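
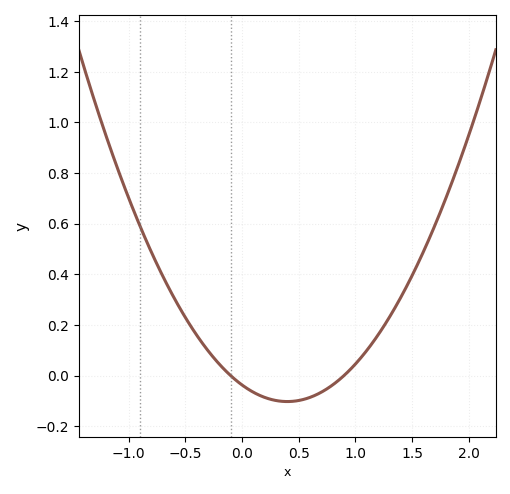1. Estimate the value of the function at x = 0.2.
-0.08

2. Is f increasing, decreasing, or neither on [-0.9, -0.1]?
decreasing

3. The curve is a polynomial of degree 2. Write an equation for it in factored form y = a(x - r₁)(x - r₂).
y = 0.41(x + 0.1)(x - 0.9)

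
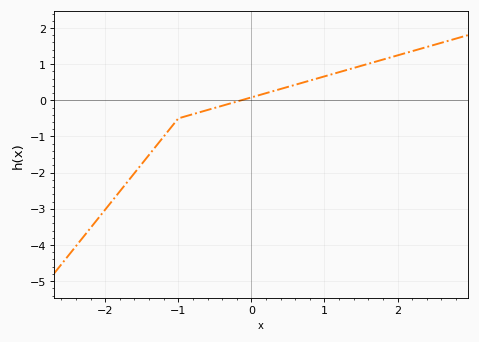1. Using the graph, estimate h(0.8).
0.5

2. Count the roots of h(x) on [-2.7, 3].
1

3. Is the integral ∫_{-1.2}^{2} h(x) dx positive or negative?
positive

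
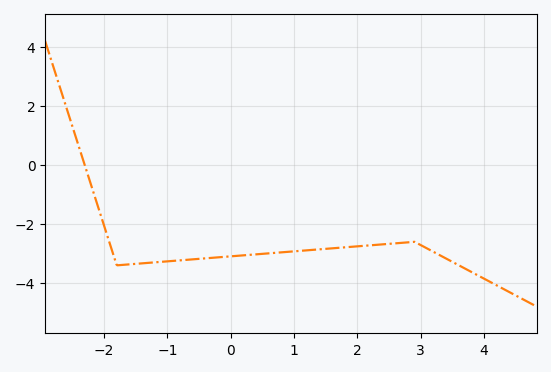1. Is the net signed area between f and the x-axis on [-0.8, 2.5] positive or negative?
negative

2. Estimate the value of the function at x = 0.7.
-3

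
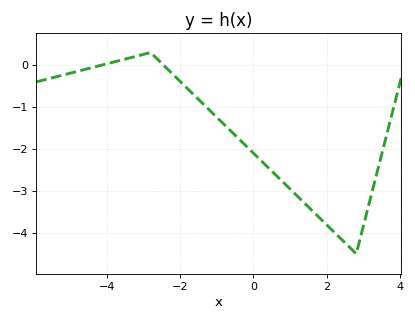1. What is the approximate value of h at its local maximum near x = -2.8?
0.299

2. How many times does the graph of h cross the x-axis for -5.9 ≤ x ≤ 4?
2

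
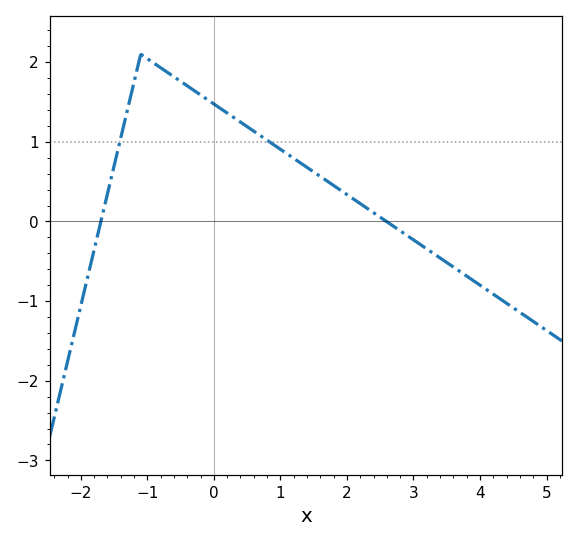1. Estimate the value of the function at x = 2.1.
0.28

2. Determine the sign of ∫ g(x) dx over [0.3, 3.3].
positive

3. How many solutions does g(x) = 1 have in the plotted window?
2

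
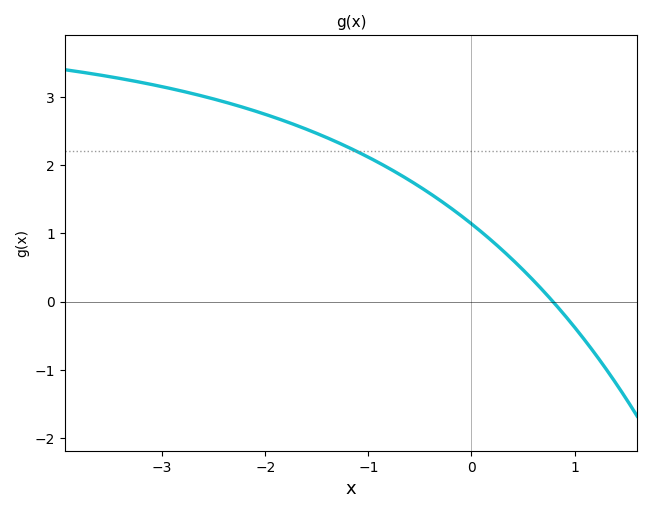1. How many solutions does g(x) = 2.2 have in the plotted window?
1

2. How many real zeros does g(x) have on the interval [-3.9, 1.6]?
1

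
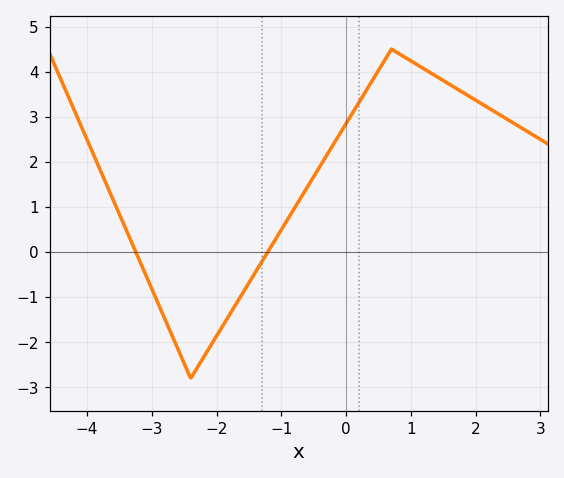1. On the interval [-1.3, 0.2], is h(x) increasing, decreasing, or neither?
increasing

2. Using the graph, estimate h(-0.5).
1.7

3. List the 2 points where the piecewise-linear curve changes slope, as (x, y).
(-2.4, -2.8); (0.7, 4.5)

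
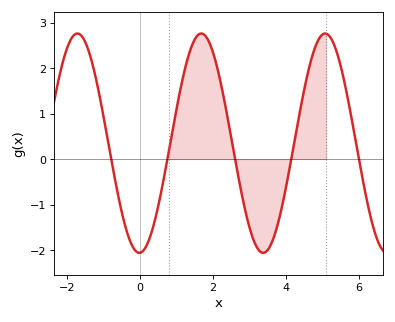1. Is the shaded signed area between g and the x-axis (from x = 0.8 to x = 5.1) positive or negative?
positive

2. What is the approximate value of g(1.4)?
2.5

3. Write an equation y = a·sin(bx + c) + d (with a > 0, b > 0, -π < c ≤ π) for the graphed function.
y = 2.41sin(1.9x - 1.5) + 0.35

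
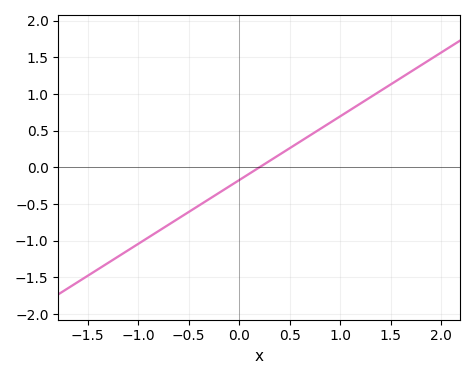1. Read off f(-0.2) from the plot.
-0.348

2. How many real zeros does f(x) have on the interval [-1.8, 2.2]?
1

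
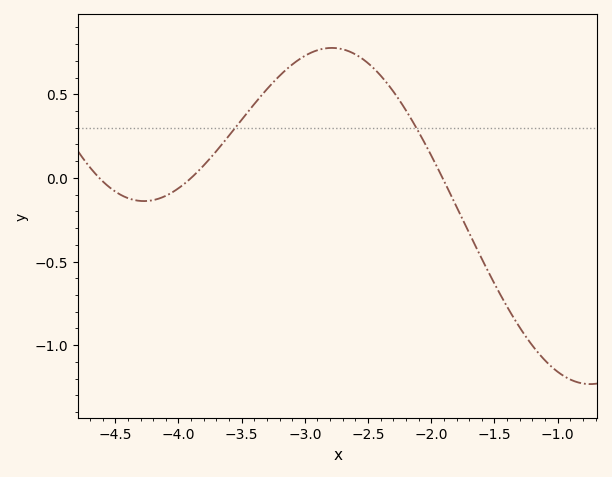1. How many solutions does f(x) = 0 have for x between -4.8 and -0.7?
3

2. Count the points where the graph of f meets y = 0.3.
2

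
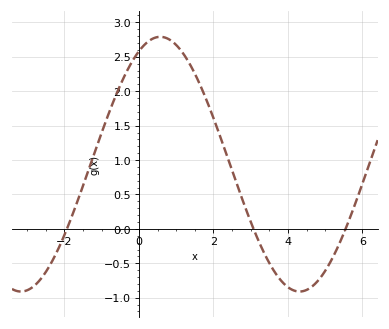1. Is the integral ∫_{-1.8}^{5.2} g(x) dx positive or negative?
positive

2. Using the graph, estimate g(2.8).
0.4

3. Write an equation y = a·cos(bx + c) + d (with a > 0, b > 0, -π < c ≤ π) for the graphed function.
y = 1.85cos(0.84x - 0.48) + 0.94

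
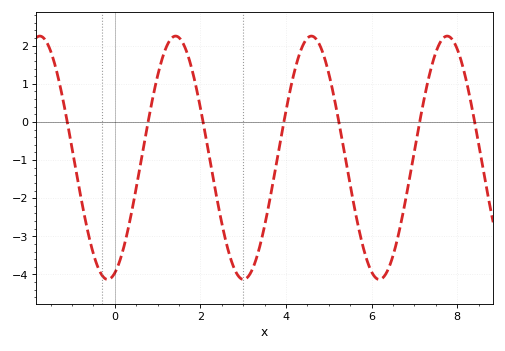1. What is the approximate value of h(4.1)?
0.85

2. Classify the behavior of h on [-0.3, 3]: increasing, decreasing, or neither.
neither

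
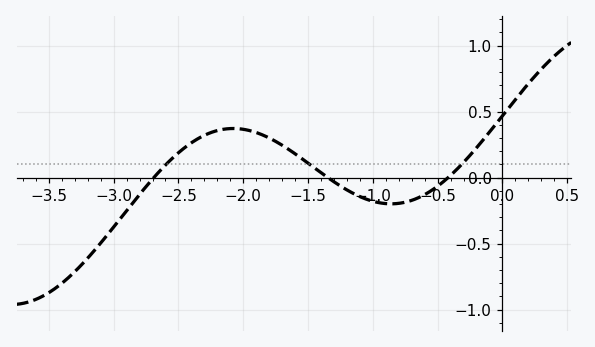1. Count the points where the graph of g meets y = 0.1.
3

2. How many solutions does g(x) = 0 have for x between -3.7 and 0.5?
3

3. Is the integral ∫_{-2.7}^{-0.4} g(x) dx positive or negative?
positive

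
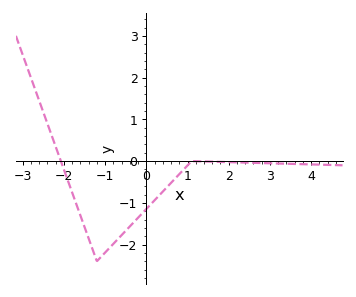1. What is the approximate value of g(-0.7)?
-1.88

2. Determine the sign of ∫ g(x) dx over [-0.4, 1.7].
negative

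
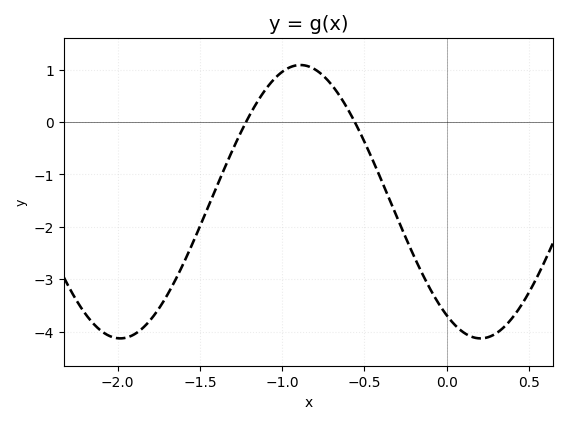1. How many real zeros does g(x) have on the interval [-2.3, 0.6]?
2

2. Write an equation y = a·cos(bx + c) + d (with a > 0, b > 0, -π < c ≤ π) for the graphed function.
y = 2.61cos(2.87x + 2.55) - 1.52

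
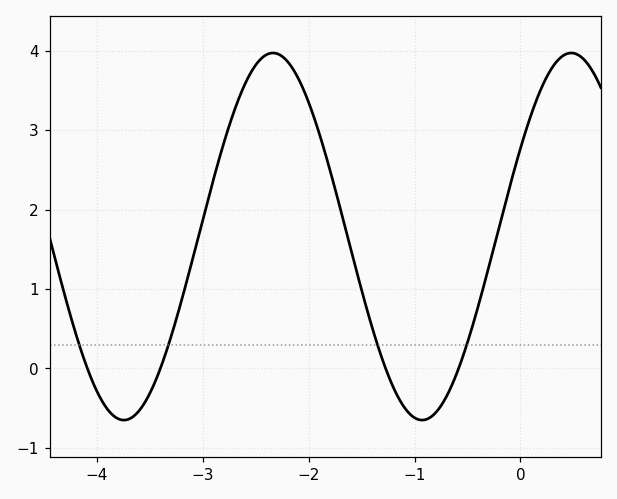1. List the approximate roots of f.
-4.1, -3.4, -1.3, -0.6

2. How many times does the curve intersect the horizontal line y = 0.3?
4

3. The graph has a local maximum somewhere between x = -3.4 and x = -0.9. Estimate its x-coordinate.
-2.3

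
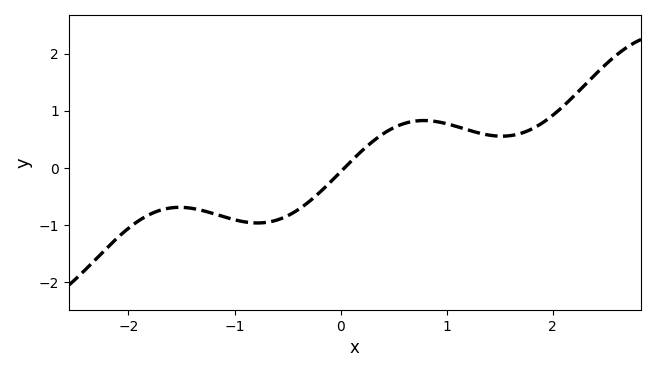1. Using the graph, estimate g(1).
0.8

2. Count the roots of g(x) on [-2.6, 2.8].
1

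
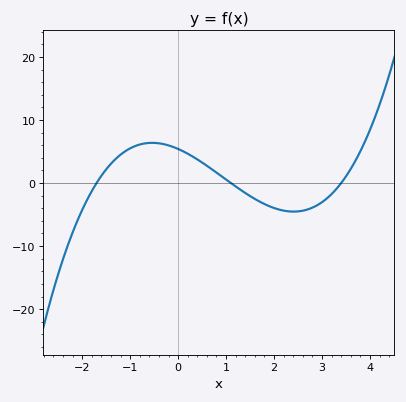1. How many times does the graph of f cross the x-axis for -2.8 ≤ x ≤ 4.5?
3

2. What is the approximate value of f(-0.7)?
6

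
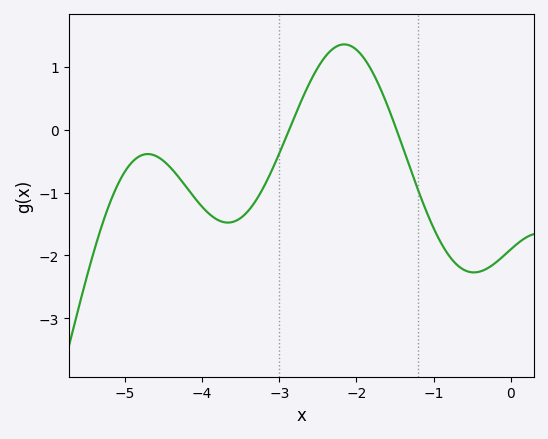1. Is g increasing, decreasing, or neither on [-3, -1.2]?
neither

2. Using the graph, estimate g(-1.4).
-0.3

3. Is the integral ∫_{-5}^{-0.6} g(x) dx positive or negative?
negative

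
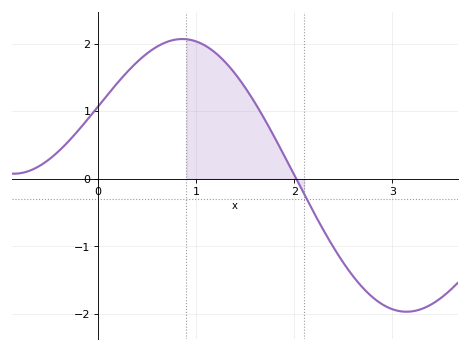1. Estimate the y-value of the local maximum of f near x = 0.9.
2.1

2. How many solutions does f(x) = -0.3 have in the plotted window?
1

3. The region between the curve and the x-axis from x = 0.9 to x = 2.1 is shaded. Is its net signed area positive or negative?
positive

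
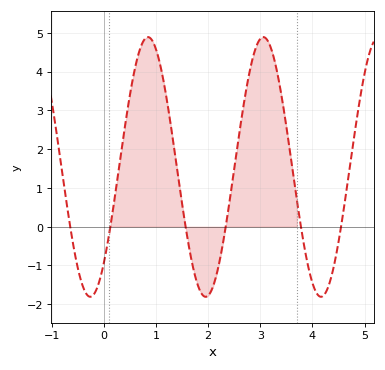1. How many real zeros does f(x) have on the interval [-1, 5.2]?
6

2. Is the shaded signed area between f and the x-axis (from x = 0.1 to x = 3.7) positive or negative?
positive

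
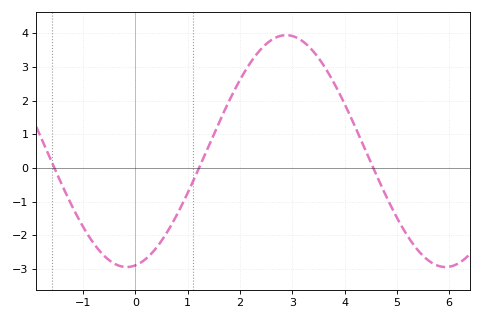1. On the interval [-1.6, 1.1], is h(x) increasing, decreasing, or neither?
neither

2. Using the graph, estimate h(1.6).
1.3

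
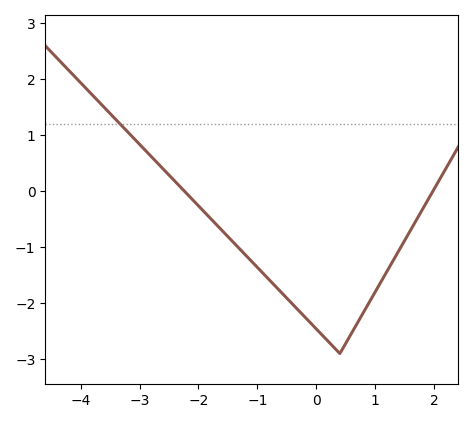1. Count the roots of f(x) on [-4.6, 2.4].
2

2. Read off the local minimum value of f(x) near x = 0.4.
-2.9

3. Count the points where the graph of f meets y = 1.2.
1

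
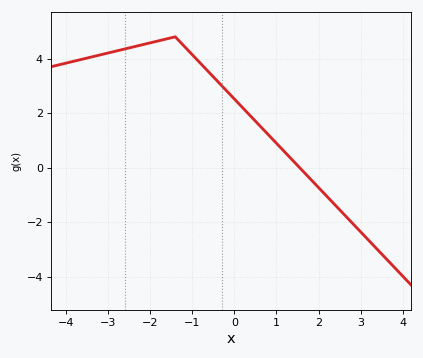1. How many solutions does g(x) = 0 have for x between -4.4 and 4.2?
1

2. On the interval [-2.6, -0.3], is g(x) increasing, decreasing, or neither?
neither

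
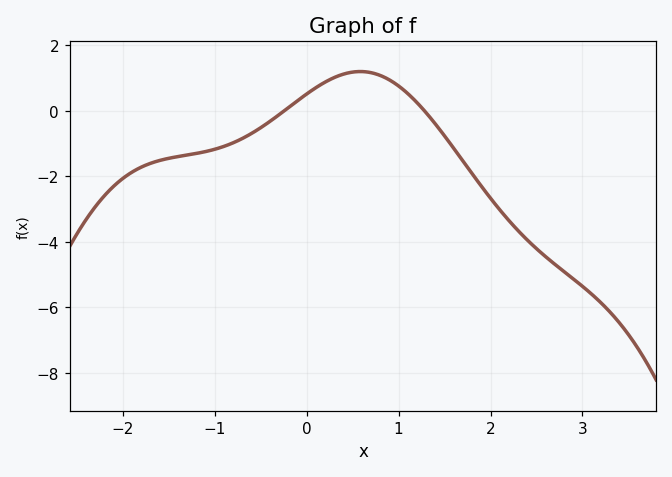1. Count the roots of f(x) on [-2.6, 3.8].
2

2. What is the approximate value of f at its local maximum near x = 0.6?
1.19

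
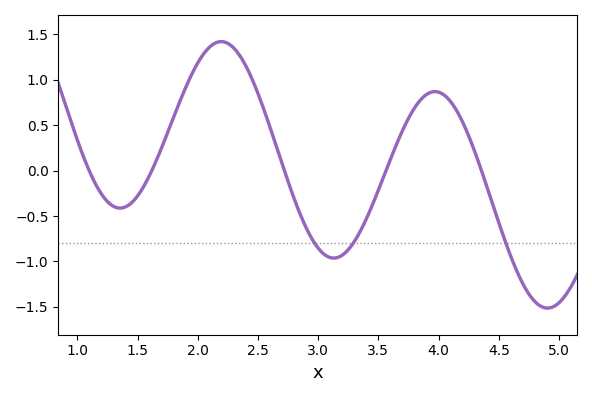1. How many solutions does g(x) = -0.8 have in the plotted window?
3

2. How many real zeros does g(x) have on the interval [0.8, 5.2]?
5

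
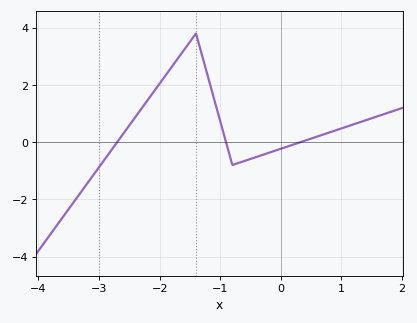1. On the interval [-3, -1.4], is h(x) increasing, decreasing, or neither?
increasing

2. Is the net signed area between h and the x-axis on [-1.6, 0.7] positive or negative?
positive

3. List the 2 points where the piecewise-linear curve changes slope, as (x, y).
(-1.4, 3.8); (-0.8, -0.8)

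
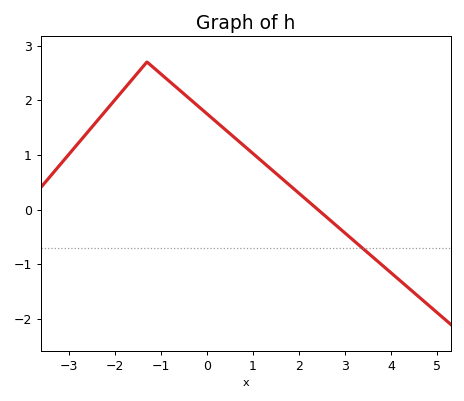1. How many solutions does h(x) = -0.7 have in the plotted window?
1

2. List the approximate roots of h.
2.41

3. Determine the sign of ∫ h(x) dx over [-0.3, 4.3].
positive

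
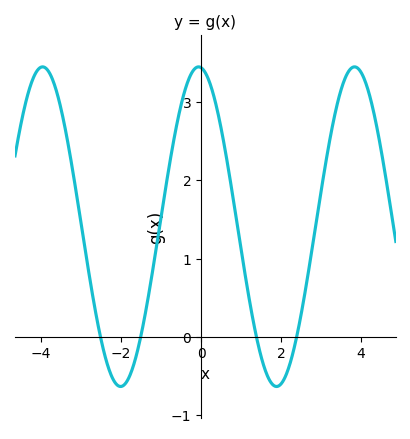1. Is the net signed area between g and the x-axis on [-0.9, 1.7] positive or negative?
positive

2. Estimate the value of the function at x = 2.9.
1.53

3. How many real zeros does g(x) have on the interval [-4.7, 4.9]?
4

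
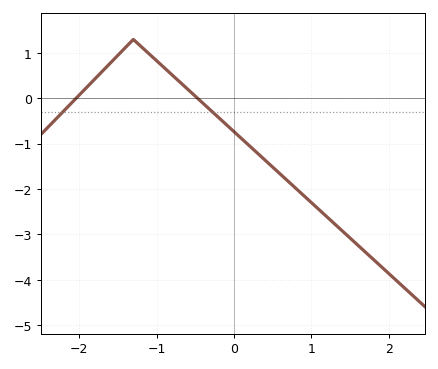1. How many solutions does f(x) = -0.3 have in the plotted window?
2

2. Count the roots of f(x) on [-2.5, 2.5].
2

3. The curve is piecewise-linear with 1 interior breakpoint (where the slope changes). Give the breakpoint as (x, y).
(-1.3, 1.3)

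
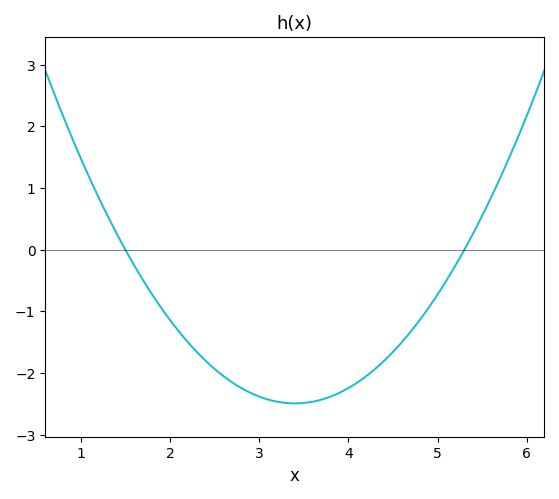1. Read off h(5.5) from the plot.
0.552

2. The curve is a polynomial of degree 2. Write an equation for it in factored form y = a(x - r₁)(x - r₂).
y = 0.69(x - 1.5)(x - 5.3)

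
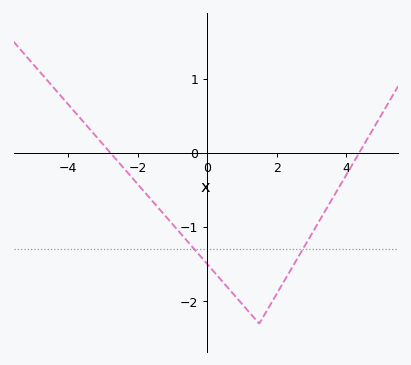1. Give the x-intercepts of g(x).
-2.78, 4.37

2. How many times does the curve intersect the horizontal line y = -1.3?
2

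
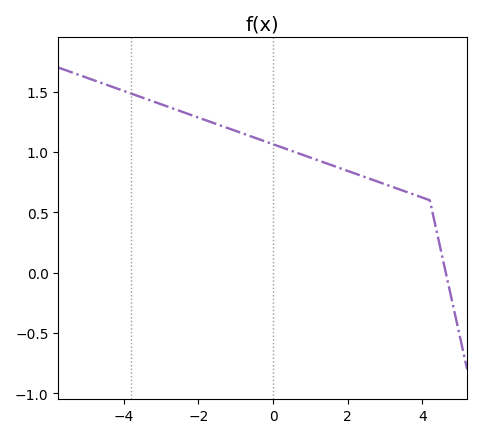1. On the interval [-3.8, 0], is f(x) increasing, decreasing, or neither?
decreasing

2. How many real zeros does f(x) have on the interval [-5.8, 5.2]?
1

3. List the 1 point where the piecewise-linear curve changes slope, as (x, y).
(4.2, 0.6)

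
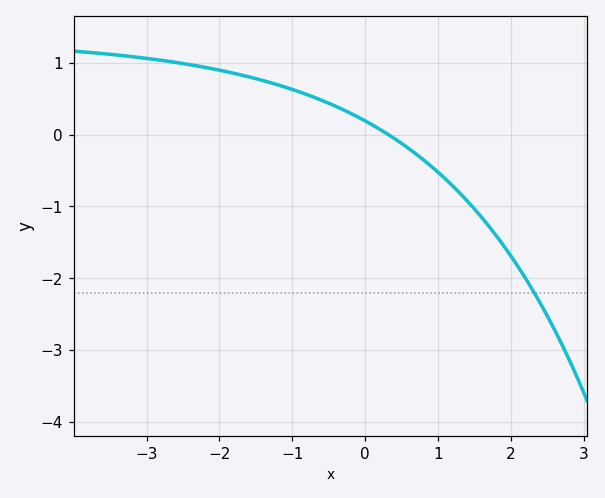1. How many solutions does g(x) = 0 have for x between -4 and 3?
1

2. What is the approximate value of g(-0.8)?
0.556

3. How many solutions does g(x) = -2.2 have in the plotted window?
1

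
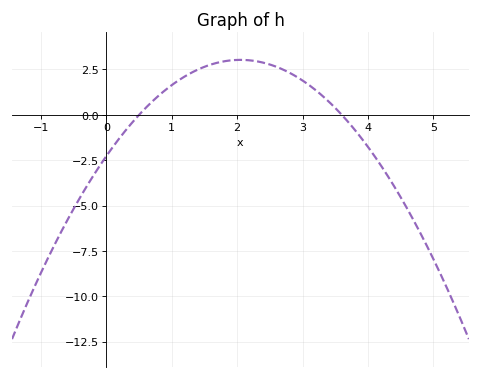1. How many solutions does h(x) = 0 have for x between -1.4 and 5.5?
2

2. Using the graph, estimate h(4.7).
-5.8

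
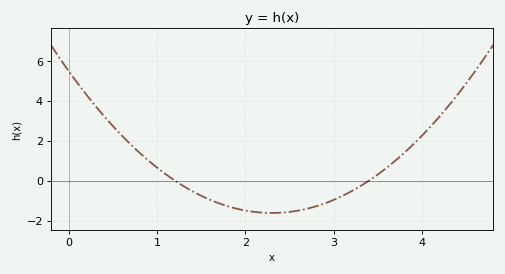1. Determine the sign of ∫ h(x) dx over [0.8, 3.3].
negative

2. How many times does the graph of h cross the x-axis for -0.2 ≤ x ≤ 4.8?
2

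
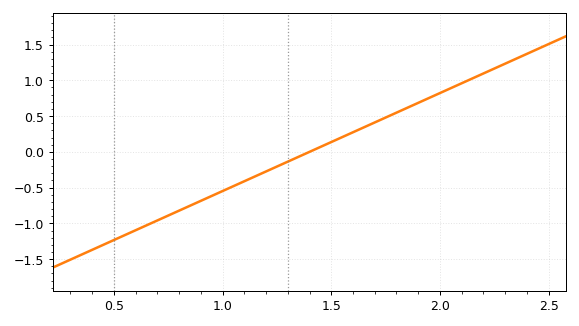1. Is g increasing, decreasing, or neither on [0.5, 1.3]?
increasing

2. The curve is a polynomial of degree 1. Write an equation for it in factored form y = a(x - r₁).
y = 1.37(x - 1.4)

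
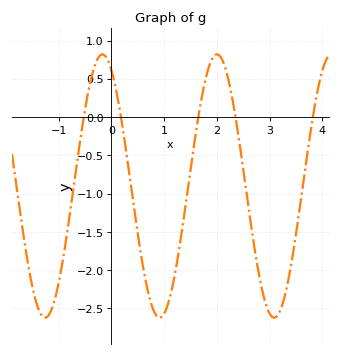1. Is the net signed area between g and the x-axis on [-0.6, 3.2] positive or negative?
negative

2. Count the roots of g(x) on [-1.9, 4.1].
5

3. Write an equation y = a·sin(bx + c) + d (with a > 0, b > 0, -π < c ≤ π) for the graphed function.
y = 1.72sin(2.89x + 2.07) - 0.9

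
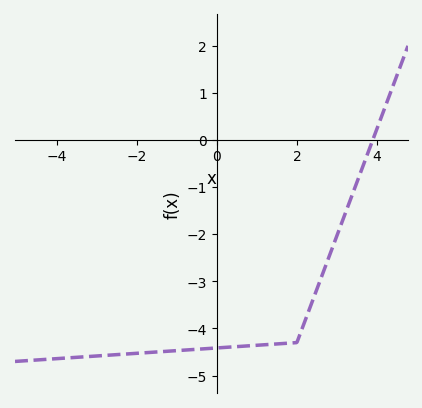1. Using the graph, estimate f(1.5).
-4.33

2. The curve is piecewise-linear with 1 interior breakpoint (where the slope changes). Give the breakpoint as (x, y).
(2, -4.3)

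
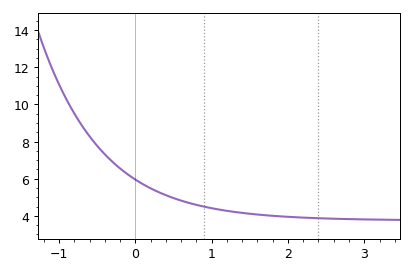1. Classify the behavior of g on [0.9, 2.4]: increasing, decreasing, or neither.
decreasing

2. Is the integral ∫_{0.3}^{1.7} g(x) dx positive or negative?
positive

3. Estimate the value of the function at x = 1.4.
4.16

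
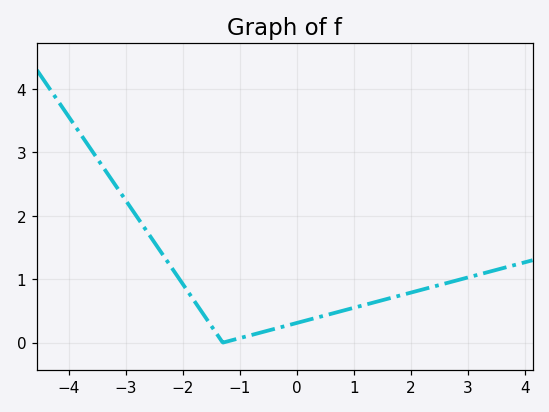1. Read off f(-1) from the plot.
0.072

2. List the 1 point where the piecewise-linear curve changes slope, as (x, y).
(-1.3, 0)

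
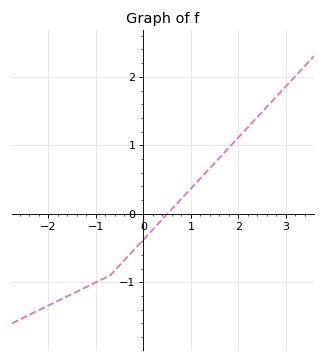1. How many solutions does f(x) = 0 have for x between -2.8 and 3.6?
1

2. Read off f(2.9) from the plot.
1.79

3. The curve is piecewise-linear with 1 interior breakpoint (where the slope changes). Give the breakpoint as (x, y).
(-0.7, -0.9)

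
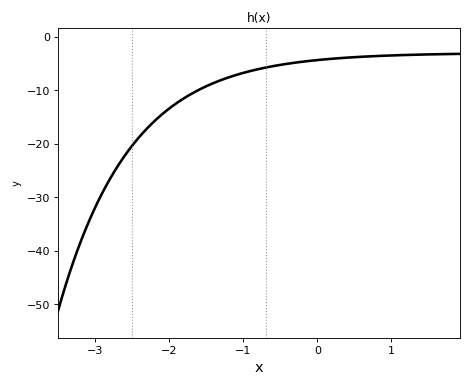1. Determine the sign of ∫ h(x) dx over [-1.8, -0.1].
negative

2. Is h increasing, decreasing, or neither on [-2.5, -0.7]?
increasing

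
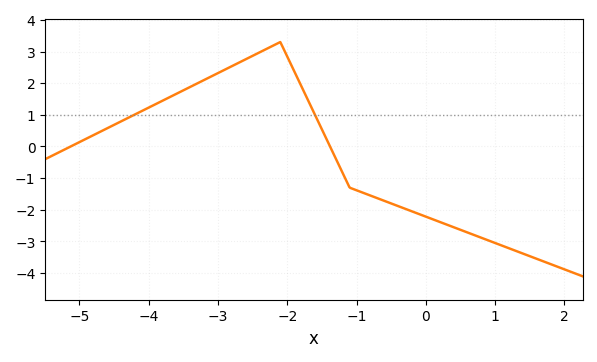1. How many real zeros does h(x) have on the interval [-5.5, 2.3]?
2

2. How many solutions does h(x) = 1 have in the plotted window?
2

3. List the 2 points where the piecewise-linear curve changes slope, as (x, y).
(-2.1, 3.3); (-1.1, -1.3)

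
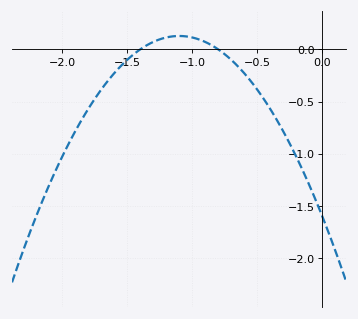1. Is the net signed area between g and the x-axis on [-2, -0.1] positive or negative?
negative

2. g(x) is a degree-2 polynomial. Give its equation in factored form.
y = -1.43(x + 1.4)(x + 0.8)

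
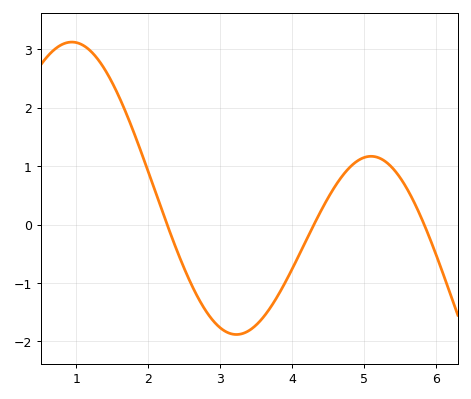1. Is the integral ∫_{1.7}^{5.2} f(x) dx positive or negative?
negative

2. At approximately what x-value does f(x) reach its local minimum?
3.2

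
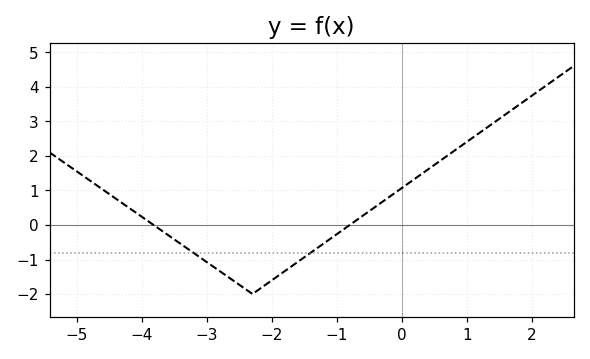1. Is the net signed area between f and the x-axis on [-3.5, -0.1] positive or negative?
negative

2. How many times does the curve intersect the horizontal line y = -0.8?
2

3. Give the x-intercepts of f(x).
-3.82, -0.803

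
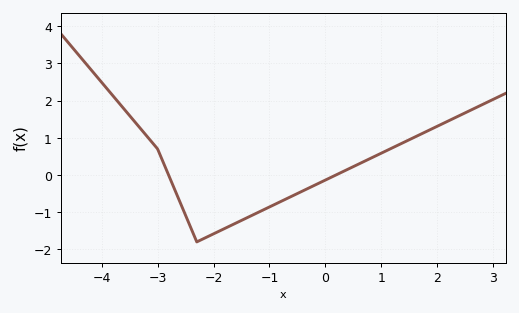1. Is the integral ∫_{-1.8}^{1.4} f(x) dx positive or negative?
negative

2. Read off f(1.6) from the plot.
1.02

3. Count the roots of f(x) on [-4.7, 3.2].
2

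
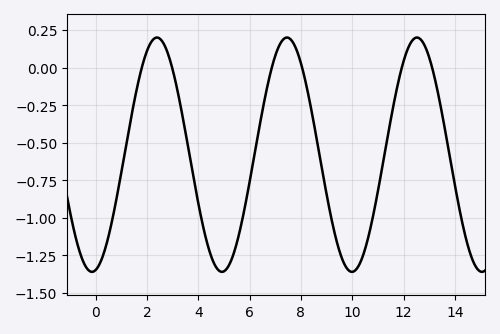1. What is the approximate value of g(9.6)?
-1.28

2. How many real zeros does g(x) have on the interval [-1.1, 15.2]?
6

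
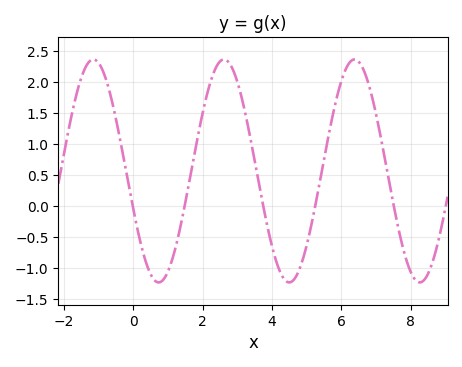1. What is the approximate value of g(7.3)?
0.65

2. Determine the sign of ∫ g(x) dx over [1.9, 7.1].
positive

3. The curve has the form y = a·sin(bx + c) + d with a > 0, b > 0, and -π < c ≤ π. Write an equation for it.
y = 1.8sin(1.7x - 2.8) + 0.57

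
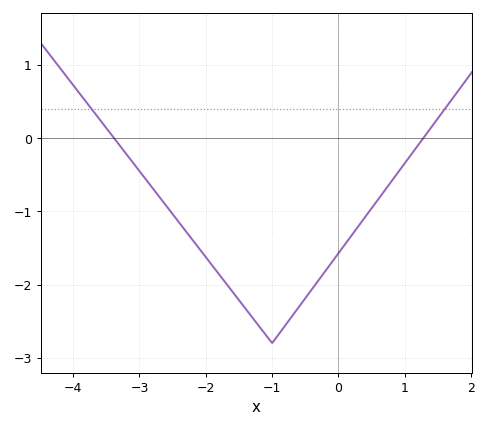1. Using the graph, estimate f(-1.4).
-2.33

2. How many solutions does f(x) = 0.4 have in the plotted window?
2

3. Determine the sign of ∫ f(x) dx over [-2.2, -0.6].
negative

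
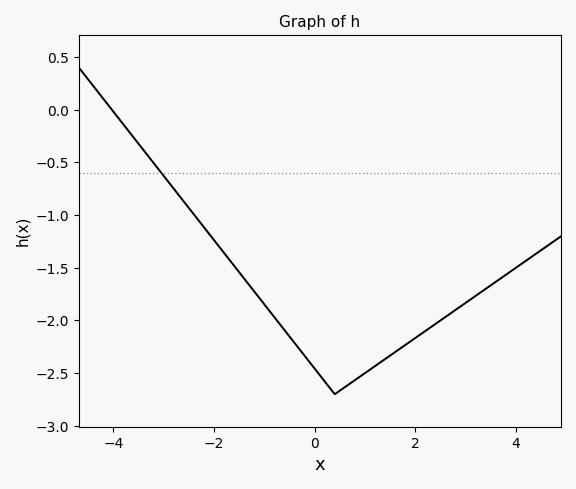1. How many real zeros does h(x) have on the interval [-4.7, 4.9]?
1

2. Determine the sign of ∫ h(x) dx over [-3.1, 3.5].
negative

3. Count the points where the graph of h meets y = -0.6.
1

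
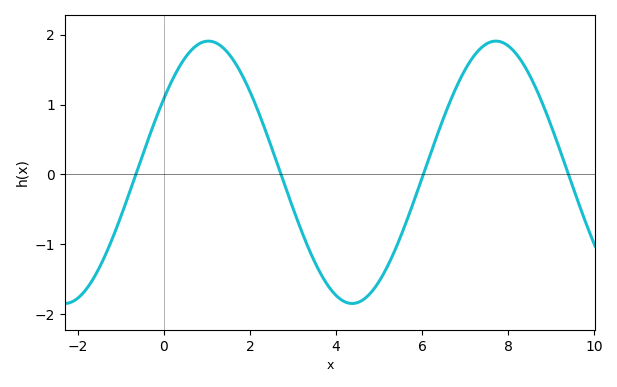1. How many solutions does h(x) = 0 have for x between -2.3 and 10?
4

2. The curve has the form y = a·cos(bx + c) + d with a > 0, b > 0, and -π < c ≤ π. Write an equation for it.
y = 1.88cos(0.94x - 0.97) + 0.03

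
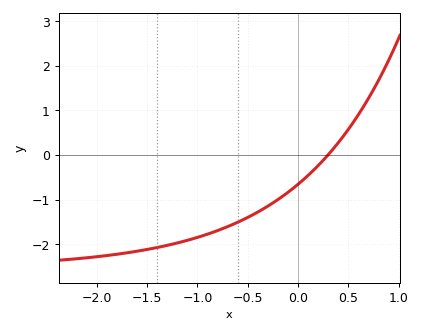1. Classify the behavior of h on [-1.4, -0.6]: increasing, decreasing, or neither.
increasing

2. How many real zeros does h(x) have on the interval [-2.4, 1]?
1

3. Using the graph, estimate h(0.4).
0.271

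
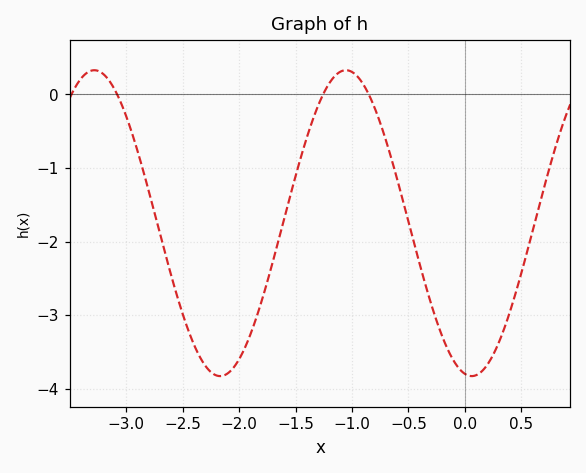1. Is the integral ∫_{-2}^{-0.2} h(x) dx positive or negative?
negative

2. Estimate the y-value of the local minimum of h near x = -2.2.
-3.83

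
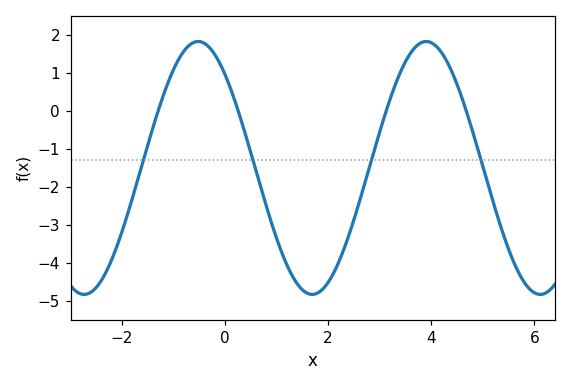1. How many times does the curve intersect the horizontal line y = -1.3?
4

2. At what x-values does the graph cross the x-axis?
-1.3, 0.257, 3.13, 4.68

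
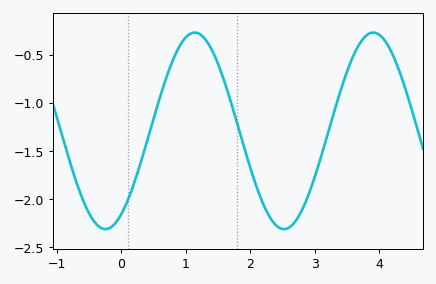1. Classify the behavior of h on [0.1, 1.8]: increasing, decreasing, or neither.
neither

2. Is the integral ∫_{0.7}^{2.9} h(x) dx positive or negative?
negative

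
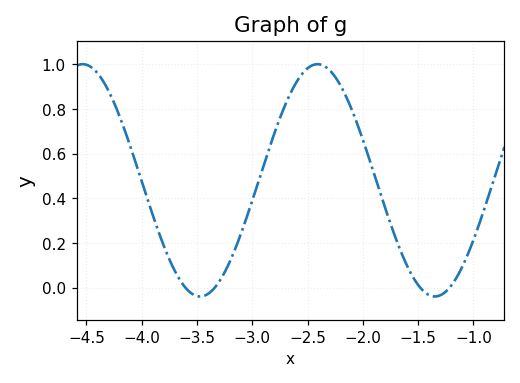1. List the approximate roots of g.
-3.6, -3.34, -1.48, -1.22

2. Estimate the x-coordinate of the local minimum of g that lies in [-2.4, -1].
-1.35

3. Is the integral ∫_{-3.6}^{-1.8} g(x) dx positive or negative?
positive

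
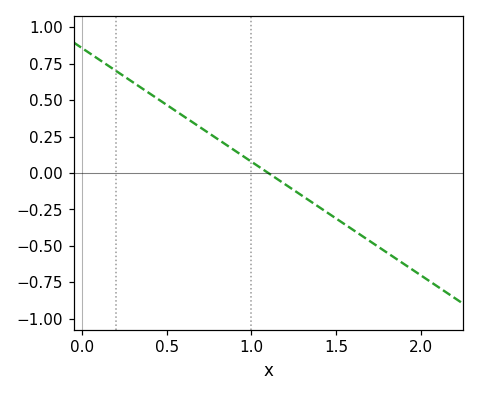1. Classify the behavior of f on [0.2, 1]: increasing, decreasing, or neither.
decreasing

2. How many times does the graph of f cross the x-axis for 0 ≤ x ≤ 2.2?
1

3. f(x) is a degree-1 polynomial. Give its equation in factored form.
y = -0.78(x - 1.1)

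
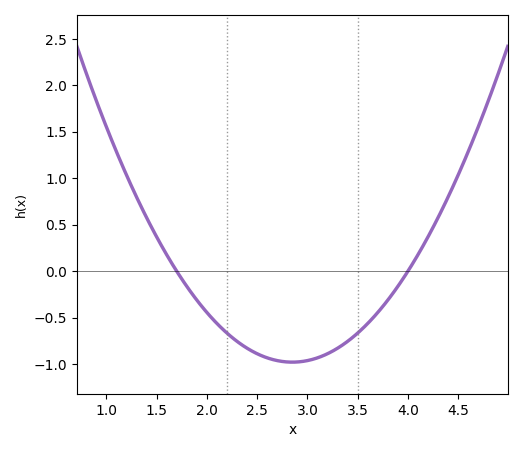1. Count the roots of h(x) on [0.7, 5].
2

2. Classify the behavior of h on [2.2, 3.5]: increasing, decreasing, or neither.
neither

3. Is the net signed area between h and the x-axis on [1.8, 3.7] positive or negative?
negative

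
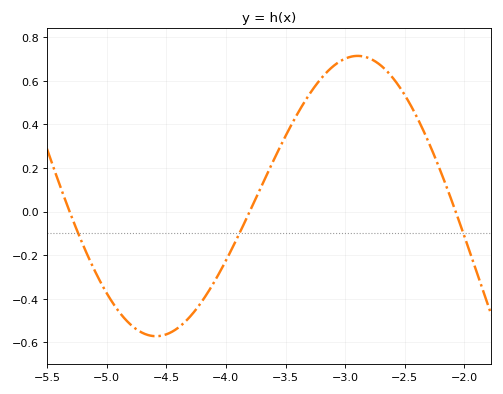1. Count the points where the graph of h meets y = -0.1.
3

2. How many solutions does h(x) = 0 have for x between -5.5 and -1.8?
3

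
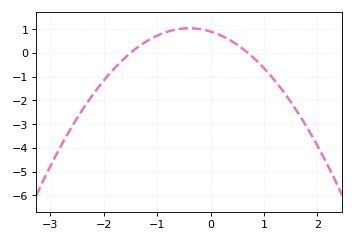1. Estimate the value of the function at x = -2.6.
-3.1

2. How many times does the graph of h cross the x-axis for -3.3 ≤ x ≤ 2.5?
2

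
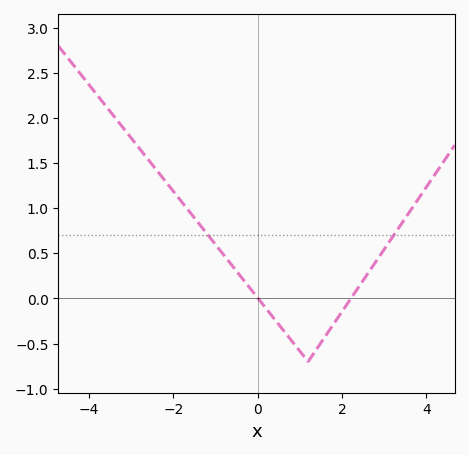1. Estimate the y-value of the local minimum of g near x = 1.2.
-0.699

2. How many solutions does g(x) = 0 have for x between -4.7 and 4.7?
2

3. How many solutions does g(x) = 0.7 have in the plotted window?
2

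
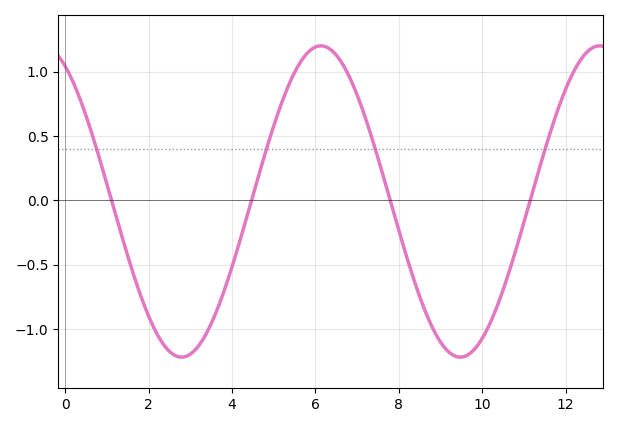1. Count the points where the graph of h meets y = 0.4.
4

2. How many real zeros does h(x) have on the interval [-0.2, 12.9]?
4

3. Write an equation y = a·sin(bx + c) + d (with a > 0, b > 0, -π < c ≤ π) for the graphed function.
y = 1.21sin(0.94x + 2.1) - 0.01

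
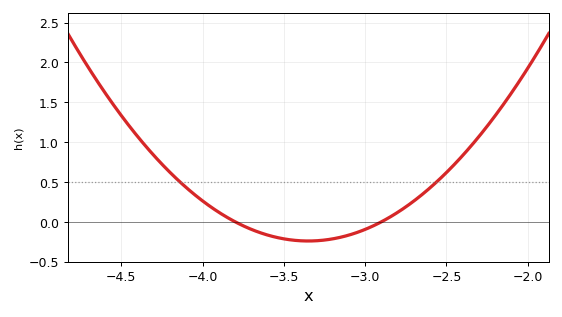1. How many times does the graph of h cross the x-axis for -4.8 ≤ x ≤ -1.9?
2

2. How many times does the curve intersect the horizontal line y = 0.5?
2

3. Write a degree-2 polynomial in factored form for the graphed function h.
y = 1.19(x + 3.8)(x + 2.9)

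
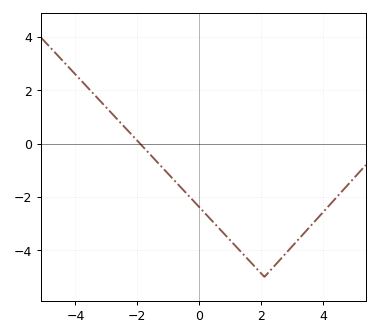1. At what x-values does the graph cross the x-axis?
-1.91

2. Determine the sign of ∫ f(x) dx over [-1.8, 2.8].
negative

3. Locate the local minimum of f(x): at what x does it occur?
2.1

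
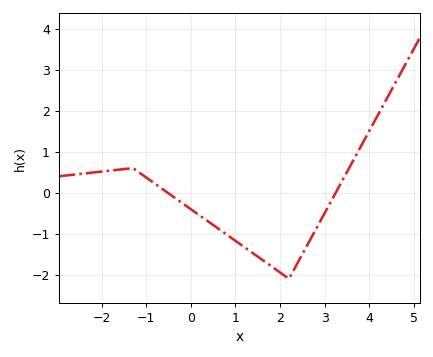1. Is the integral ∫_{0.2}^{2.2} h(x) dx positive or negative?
negative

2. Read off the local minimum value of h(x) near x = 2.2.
-2.1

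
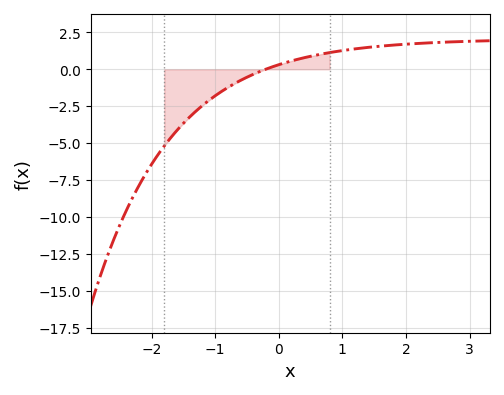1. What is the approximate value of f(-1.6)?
-4.13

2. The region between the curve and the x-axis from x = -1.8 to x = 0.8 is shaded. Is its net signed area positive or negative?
negative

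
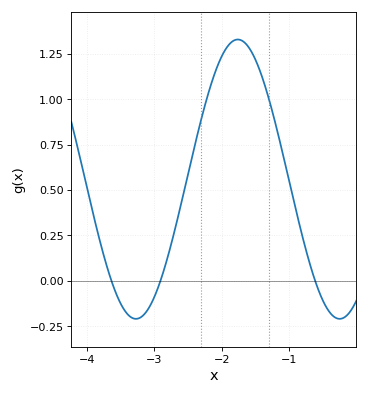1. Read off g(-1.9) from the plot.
1.3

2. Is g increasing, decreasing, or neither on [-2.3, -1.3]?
neither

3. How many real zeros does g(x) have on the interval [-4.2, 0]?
3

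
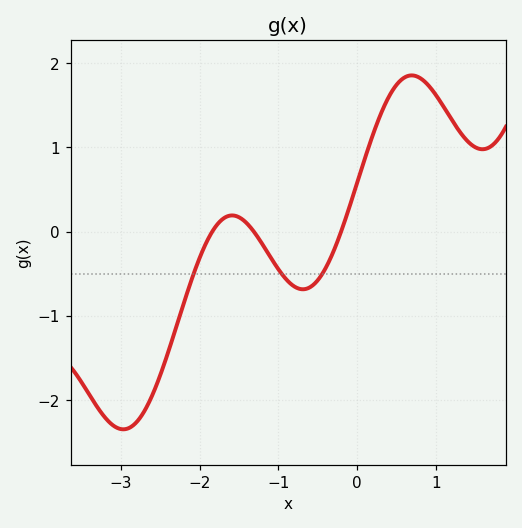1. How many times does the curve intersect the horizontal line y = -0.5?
3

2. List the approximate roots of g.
-1.84, -1.31, -0.205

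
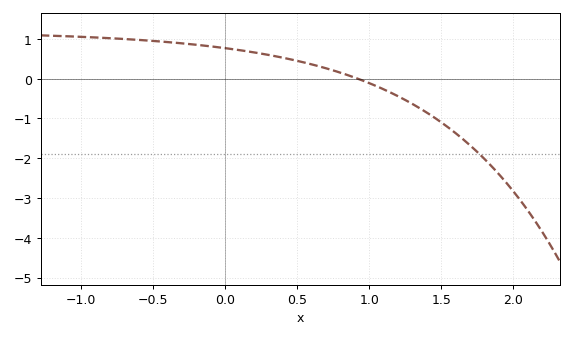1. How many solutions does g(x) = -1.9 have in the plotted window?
1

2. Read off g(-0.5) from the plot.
0.951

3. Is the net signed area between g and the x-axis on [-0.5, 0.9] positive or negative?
positive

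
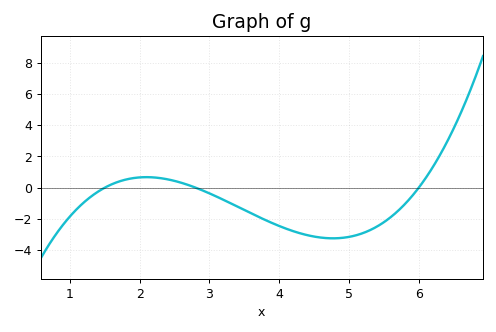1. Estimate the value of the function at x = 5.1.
-3.06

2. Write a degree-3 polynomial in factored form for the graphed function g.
y = 0.41(x - 1.5)(x - 2.8)(x - 6)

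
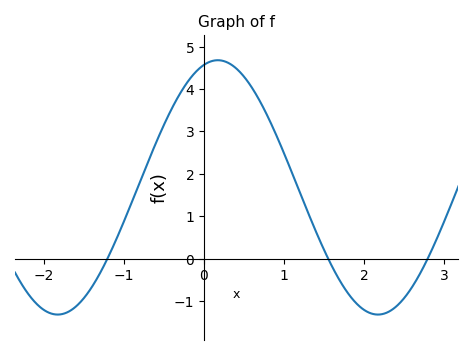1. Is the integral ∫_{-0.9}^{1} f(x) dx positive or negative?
positive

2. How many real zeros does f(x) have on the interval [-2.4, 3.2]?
3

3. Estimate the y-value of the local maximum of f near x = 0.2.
4.68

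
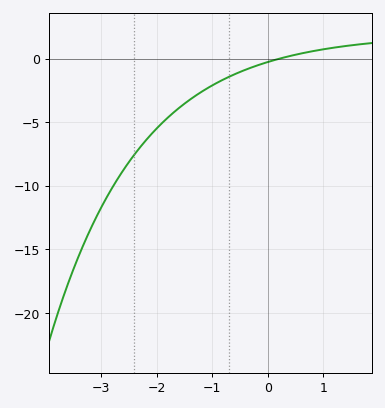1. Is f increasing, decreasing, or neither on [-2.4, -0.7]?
increasing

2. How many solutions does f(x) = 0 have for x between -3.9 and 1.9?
1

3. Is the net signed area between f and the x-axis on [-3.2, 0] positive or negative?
negative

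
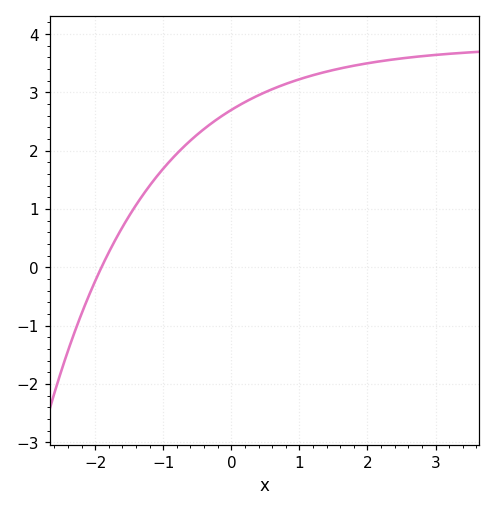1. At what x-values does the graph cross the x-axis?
-1.91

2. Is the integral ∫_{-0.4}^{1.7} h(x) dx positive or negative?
positive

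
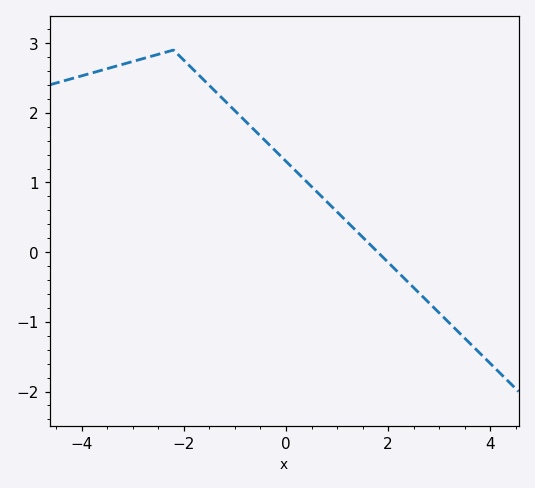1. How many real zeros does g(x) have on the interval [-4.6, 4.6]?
1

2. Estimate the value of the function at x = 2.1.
-0.2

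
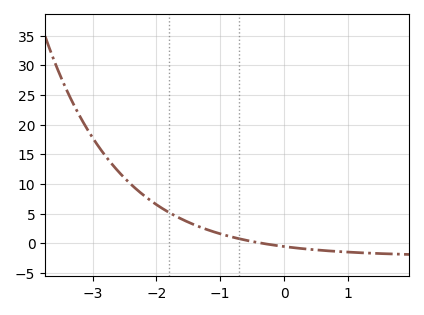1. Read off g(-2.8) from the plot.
14.5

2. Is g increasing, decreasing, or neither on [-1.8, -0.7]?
decreasing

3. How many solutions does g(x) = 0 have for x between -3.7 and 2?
1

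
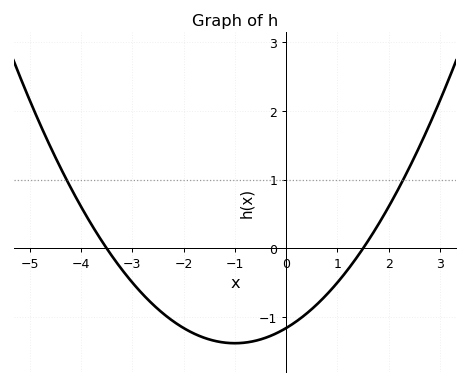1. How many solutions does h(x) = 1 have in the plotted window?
2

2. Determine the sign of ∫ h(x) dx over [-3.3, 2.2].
negative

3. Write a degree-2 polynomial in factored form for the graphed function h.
y = 0.22(x + 3.5)(x - 1.5)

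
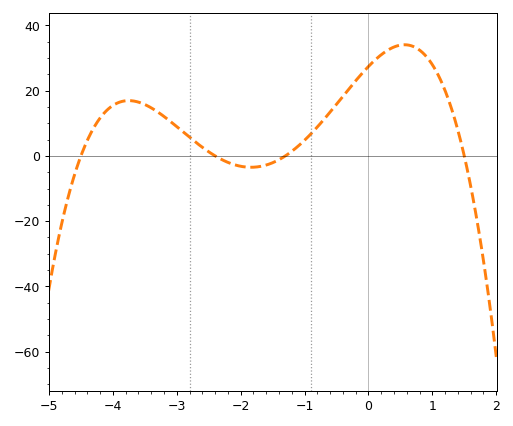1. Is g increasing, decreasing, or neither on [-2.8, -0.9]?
neither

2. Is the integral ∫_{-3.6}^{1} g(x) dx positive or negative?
positive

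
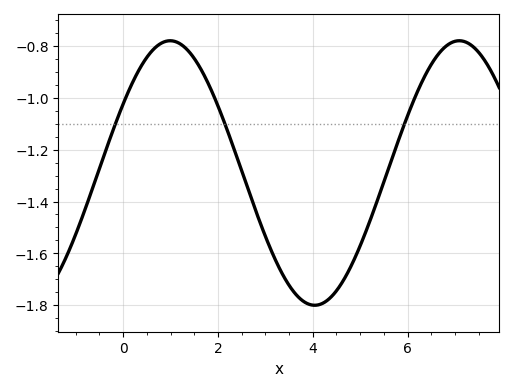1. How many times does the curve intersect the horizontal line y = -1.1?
3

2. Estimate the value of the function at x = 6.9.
-0.79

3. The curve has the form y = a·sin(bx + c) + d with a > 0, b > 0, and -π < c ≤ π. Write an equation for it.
y = 0.51sin(1.03x + 0.55) - 1.29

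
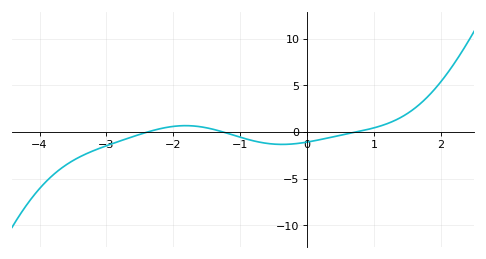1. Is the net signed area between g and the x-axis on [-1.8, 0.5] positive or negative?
negative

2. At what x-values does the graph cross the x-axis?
-2.39, -1.25, 0.729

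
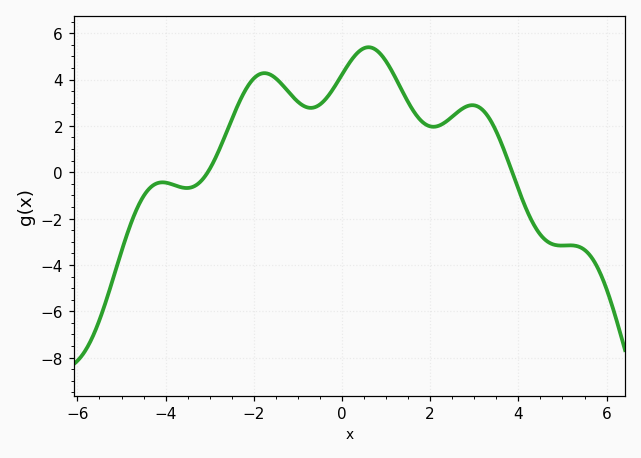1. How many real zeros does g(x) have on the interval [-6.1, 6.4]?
2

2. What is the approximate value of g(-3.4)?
-0.6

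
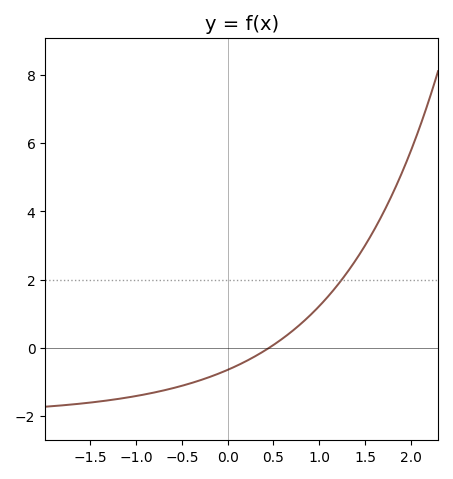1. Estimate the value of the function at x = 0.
-0.64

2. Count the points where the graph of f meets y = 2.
1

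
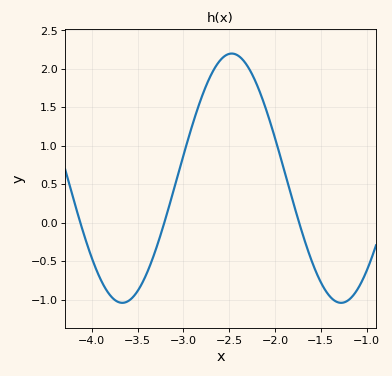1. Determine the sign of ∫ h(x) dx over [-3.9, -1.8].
positive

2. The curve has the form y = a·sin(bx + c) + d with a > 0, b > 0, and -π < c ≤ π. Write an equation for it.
y = 1.62sin(2.63x + 1.79) + 0.58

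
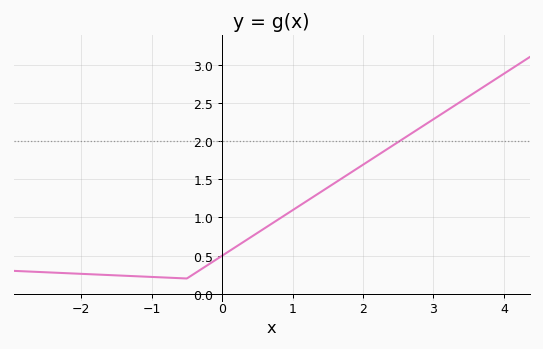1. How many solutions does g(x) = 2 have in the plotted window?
1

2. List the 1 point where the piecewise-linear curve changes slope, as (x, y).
(-0.5, 0.2)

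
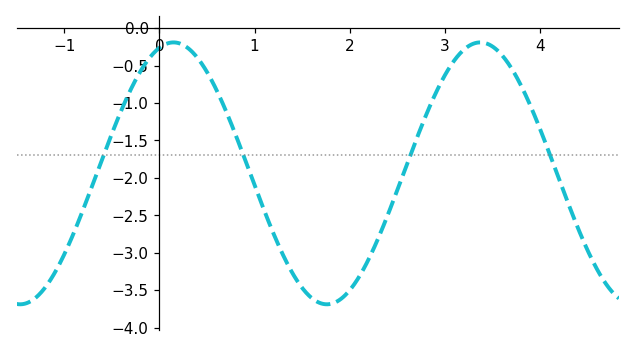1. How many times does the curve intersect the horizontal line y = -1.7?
4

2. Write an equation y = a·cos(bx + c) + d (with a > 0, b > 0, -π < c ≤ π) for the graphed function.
y = 1.75cos(1.95x - 0.29) - 1.94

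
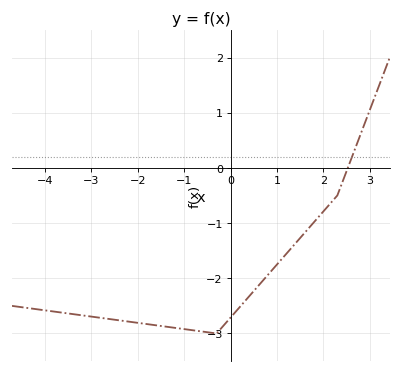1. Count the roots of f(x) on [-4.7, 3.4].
1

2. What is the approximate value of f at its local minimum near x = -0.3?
-3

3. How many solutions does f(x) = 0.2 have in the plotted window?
1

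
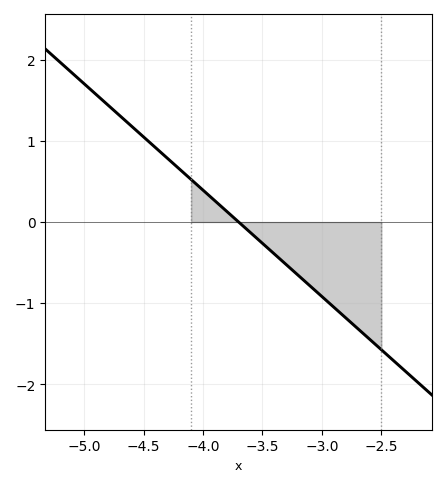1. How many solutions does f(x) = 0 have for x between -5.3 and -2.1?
1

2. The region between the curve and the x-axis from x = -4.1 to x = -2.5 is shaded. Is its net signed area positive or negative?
negative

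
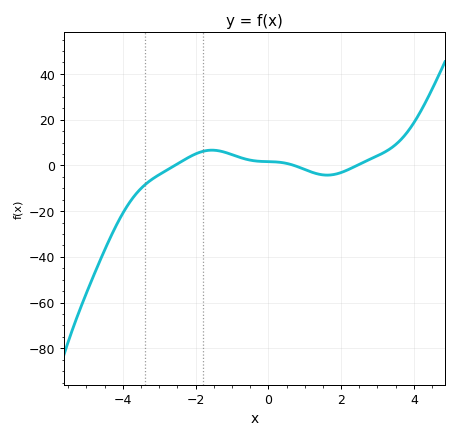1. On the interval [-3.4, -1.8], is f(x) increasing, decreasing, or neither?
increasing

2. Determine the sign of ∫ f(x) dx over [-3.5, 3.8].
positive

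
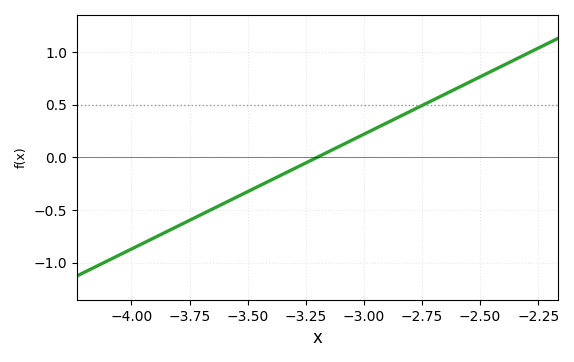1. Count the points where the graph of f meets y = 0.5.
1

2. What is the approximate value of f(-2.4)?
0.85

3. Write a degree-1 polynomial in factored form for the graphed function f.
y = 1.09(x + 3.2)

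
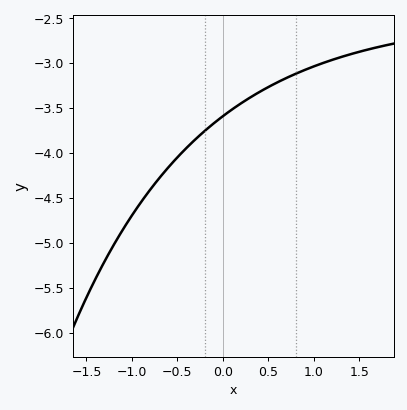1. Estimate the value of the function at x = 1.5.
-2.85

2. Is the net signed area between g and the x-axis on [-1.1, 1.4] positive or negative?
negative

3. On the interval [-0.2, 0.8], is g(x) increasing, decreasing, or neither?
increasing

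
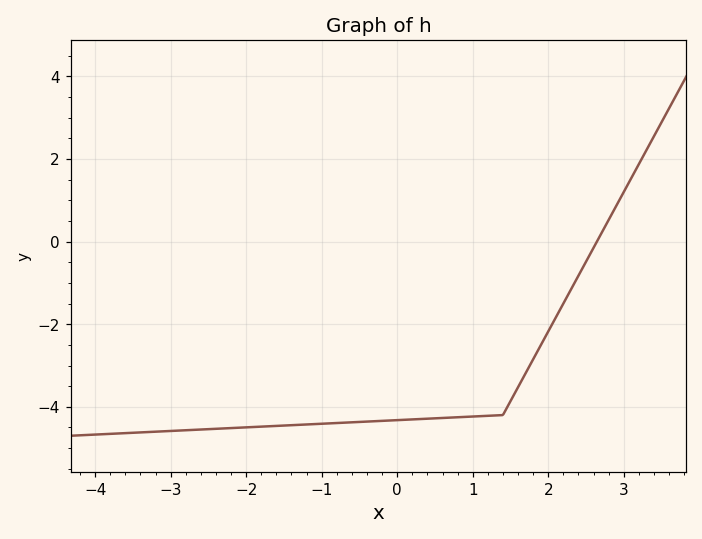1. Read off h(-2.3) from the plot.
-4.52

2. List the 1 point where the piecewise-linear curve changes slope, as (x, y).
(1.4, -4.2)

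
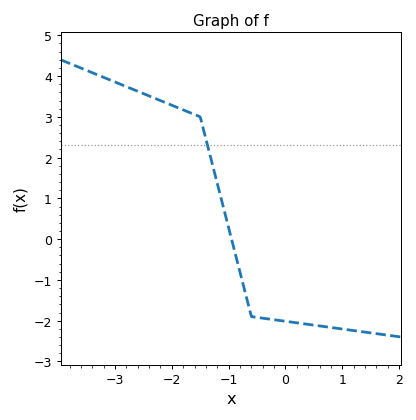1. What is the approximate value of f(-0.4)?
-1.94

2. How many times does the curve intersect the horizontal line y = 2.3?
1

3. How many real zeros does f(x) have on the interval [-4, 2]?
1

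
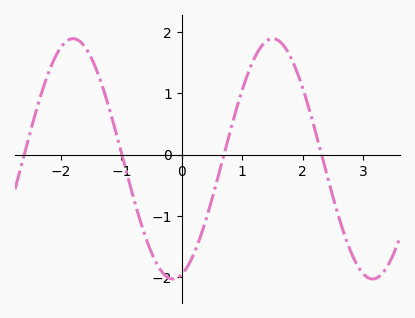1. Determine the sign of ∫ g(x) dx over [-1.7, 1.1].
negative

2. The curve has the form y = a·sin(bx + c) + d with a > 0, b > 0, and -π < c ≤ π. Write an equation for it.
y = 1.96sin(1.9x - 1.29) - 0.07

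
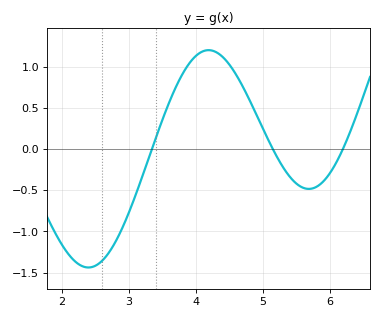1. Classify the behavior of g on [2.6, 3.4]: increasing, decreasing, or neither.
increasing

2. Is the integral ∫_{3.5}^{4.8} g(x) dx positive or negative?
positive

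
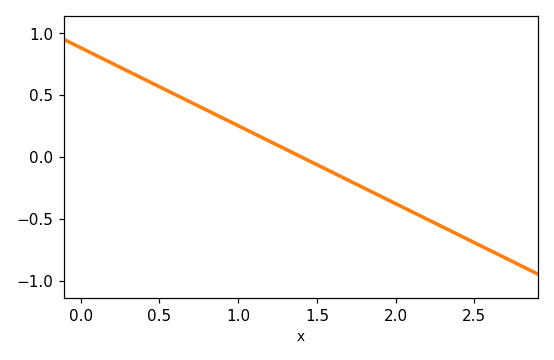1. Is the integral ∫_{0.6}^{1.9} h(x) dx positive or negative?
positive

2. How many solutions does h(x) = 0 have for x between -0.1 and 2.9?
1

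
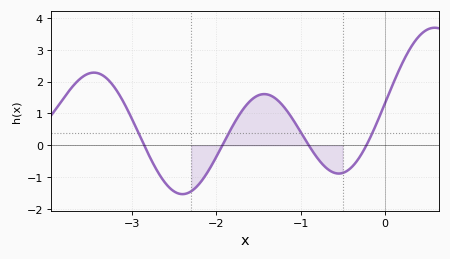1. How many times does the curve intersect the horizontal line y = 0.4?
4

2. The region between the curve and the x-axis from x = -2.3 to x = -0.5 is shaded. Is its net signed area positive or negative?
positive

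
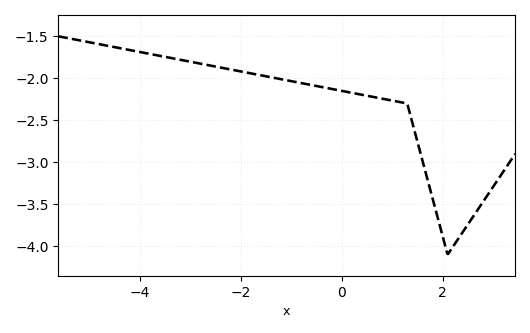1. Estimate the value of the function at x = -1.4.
-1.99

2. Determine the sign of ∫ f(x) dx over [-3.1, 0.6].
negative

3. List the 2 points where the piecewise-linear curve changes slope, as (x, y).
(1.3, -2.3); (2.1, -4.1)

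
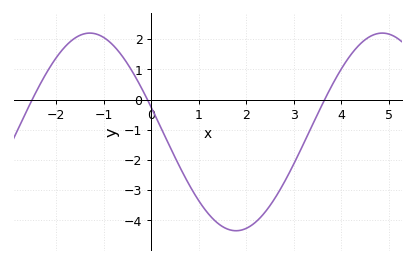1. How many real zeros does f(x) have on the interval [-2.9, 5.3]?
3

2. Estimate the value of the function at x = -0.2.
0.4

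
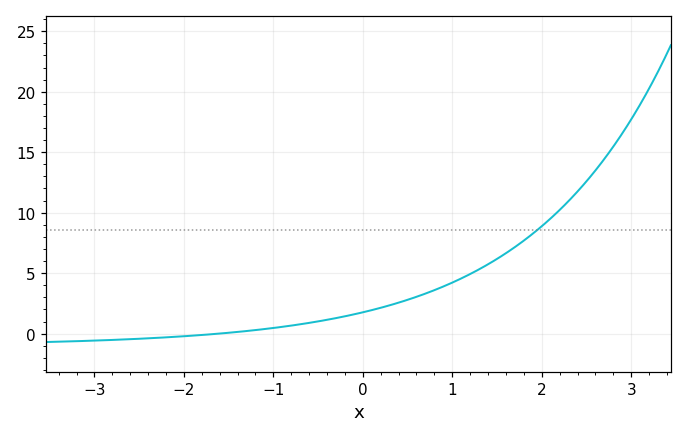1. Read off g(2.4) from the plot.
11.7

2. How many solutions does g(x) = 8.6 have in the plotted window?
1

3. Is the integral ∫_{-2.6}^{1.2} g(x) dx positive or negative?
positive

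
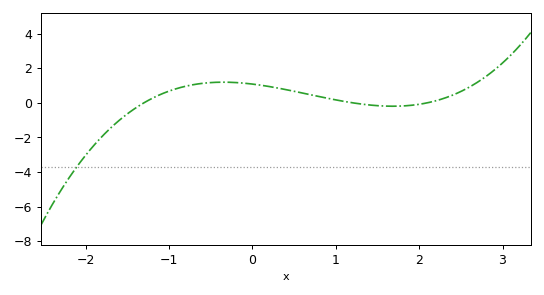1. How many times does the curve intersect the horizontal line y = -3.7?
1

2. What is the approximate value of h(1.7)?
-0.2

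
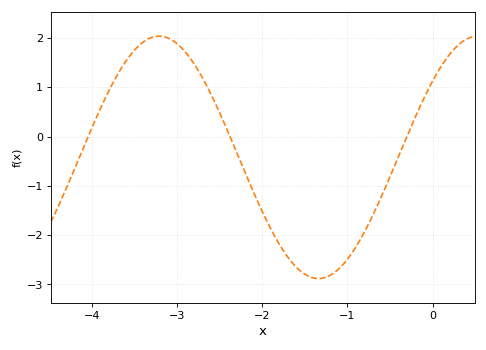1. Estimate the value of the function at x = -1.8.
-2.18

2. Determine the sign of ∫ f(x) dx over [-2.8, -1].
negative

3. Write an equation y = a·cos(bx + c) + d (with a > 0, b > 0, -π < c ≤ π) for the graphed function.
y = 2.46cos(1.68x - 0.89) - 0.42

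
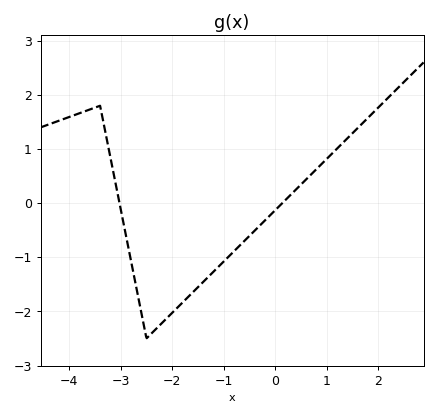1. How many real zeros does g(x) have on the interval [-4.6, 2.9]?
2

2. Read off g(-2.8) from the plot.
-1.07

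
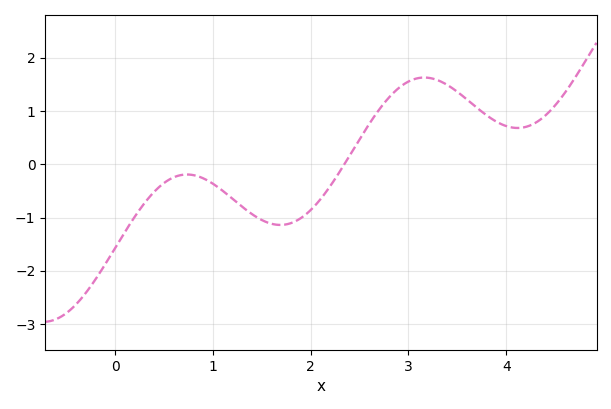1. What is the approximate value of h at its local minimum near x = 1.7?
-1.1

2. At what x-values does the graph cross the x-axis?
2.3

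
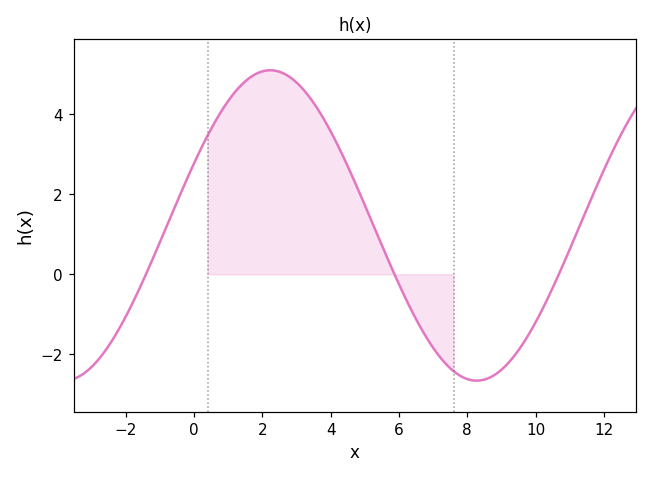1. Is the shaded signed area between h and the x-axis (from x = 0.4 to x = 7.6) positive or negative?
positive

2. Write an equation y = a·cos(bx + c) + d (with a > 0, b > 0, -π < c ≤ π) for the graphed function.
y = 3.88cos(0.52x - 1.2) + 1.22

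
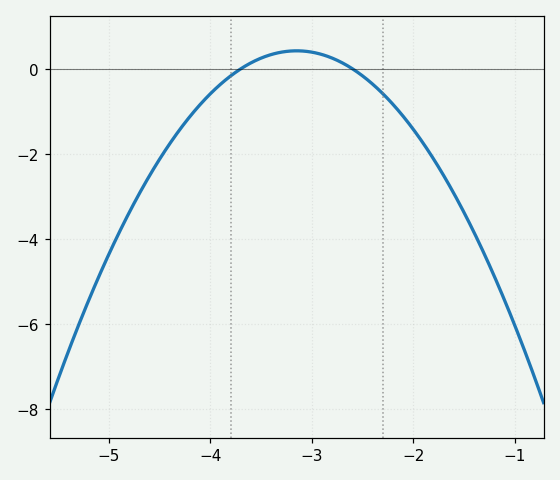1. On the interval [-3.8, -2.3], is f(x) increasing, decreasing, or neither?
neither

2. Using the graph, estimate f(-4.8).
-3.39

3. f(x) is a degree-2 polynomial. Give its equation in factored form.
y = -1.4(x + 3.7)(x + 2.6)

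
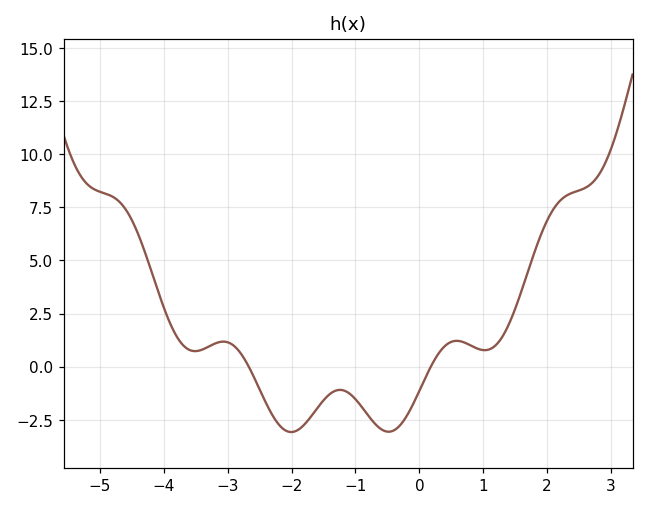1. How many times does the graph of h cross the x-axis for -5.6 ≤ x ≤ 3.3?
2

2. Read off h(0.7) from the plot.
1.2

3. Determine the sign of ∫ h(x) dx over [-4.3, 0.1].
negative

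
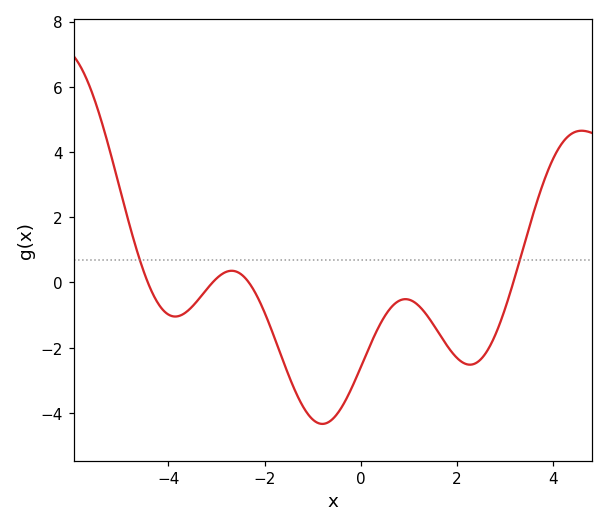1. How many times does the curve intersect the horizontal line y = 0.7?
2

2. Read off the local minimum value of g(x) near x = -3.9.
-1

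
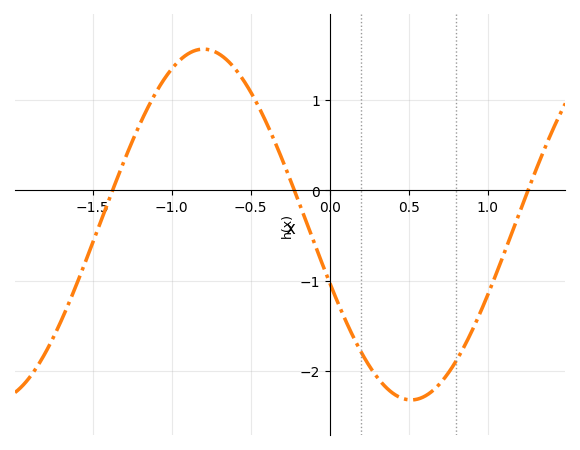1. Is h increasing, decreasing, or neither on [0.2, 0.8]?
neither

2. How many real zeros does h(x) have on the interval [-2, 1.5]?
3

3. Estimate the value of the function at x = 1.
-1.16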